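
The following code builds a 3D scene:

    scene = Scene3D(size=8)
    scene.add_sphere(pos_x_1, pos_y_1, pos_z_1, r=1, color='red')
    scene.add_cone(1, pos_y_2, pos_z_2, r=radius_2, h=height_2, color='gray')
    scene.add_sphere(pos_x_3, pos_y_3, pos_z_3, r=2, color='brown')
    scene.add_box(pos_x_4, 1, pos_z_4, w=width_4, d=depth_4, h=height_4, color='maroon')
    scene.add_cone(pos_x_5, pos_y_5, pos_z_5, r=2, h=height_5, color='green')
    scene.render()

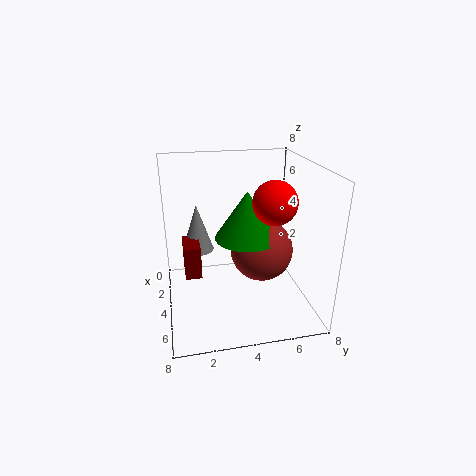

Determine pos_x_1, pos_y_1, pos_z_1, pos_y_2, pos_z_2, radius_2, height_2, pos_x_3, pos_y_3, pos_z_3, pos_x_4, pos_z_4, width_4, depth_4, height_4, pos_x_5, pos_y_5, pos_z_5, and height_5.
pos_x_1 = 7
pos_y_1 = 5
pos_z_1 = 7
pos_y_2 = 2
pos_z_2 = 2
radius_2 = 1
height_2 = 3
pos_x_3 = 2
pos_y_3 = 6
pos_z_3 = 2
pos_x_4 = 1
pos_z_4 = 1
width_4 = 2
depth_4 = 1
height_4 = 2
pos_x_5 = 2
pos_y_5 = 5
pos_z_5 = 3
height_5 = 3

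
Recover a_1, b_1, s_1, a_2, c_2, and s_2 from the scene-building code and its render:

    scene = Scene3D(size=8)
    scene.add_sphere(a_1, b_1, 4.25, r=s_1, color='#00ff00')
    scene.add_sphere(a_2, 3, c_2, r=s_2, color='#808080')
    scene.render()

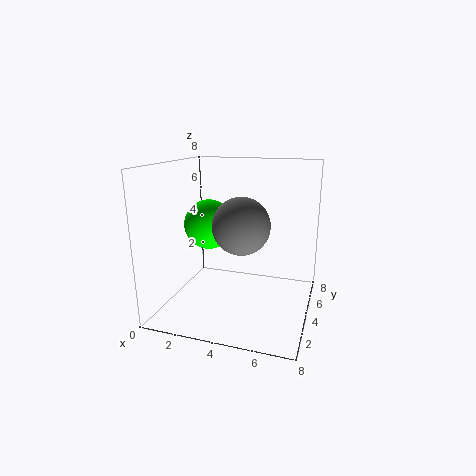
a_1 = 1.75, b_1 = 5.25, s_1 = 1.5, a_2 = 4.5, c_2 = 5, s_2 = 1.5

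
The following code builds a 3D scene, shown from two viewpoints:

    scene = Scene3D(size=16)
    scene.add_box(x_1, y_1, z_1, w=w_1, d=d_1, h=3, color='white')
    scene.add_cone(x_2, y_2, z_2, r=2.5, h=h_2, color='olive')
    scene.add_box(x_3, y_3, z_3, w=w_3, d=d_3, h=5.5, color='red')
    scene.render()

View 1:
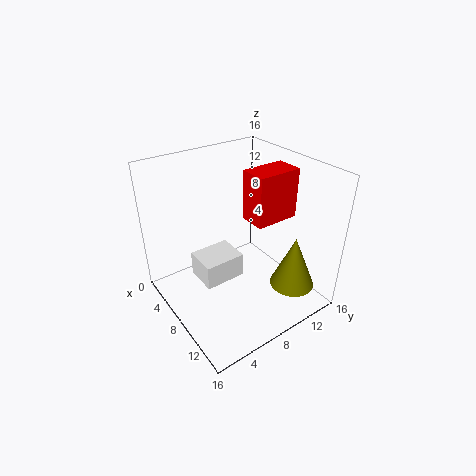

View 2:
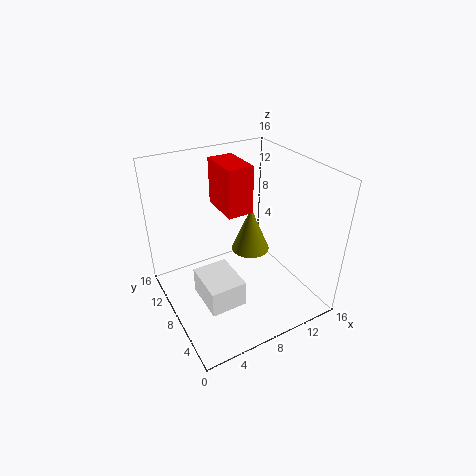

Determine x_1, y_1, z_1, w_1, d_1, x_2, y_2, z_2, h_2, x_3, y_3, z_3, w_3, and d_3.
x_1 = 3, y_1 = 4.5, z_1 = 1.5, w_1 = 4, d_1 = 5, x_2 = 12.5, y_2 = 12.5, z_2 = 2.5, h_2 = 6, x_3 = 7.5, y_3 = 9, z_3 = 10, w_3 = 3, d_3 = 5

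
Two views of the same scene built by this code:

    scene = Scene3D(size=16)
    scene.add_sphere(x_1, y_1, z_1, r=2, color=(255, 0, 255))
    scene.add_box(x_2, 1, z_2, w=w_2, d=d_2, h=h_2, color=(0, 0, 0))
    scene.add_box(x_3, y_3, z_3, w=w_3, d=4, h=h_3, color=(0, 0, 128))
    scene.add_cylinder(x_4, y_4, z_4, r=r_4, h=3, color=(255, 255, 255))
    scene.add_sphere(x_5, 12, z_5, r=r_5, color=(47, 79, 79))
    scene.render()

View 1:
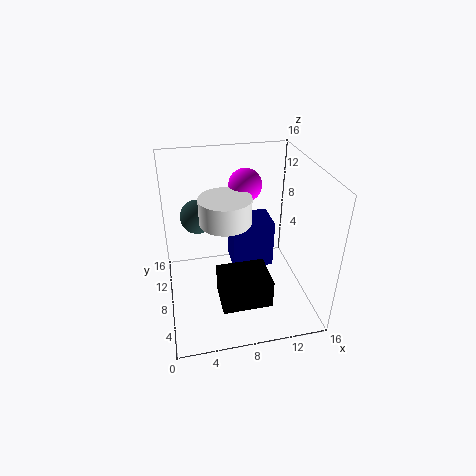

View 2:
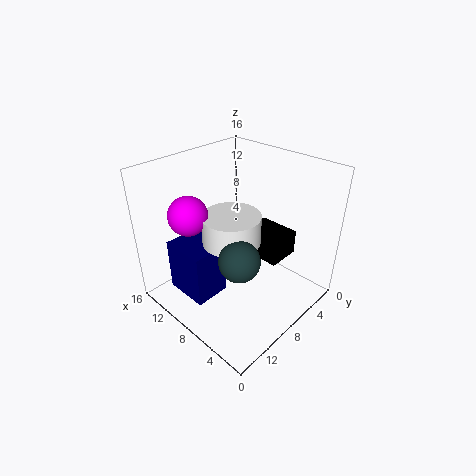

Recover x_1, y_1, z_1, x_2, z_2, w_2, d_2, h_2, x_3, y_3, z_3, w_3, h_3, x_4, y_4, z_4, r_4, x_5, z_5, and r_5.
x_1 = 10; y_1 = 13; z_1 = 12; x_2 = 5; z_2 = 4; w_2 = 5; d_2 = 4; h_2 = 3; x_3 = 8; y_3 = 10; z_3 = 2; w_3 = 5; h_3 = 6; x_4 = 7; y_4 = 10; z_4 = 9; r_4 = 3; x_5 = 4; z_5 = 9; r_5 = 2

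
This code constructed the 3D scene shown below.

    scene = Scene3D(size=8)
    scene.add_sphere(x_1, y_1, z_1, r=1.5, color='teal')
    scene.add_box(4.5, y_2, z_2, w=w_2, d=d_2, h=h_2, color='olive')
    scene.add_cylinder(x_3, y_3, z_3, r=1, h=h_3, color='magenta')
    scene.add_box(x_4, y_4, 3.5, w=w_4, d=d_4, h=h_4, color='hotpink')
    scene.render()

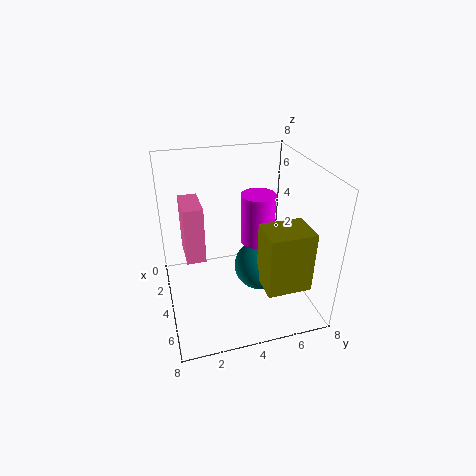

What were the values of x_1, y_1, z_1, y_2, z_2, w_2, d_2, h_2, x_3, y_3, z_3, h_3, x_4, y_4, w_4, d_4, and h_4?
x_1 = 3.5; y_1 = 5.5; z_1 = 1.5; y_2 = 5; z_2 = 1.5; w_2 = 2; d_2 = 2.5; h_2 = 3.5; x_3 = 3; y_3 = 5.5; z_3 = 3; h_3 = 3; x_4 = 3; y_4 = 1; w_4 = 2; d_4 = 1; h_4 = 3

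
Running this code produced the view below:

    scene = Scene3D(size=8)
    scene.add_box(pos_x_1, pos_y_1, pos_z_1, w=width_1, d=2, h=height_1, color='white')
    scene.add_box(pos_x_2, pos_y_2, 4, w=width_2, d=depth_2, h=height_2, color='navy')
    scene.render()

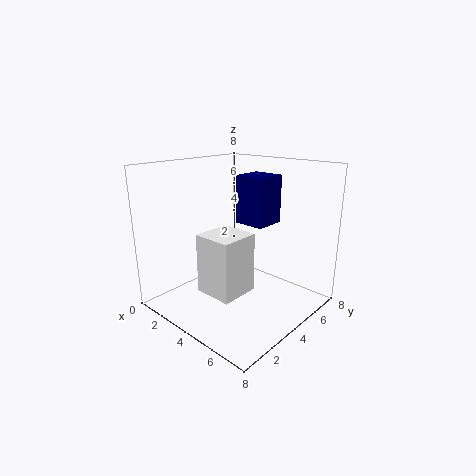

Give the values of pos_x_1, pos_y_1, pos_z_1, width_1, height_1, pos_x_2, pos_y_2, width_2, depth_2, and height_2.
pos_x_1 = 4
pos_y_1 = 1
pos_z_1 = 2
width_1 = 2
height_1 = 3
pos_x_2 = 2
pos_y_2 = 6
width_2 = 2
depth_2 = 2
height_2 = 3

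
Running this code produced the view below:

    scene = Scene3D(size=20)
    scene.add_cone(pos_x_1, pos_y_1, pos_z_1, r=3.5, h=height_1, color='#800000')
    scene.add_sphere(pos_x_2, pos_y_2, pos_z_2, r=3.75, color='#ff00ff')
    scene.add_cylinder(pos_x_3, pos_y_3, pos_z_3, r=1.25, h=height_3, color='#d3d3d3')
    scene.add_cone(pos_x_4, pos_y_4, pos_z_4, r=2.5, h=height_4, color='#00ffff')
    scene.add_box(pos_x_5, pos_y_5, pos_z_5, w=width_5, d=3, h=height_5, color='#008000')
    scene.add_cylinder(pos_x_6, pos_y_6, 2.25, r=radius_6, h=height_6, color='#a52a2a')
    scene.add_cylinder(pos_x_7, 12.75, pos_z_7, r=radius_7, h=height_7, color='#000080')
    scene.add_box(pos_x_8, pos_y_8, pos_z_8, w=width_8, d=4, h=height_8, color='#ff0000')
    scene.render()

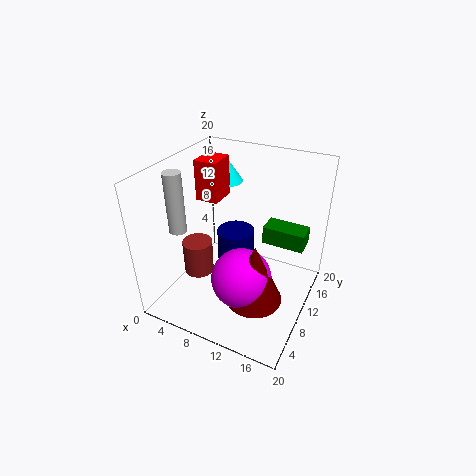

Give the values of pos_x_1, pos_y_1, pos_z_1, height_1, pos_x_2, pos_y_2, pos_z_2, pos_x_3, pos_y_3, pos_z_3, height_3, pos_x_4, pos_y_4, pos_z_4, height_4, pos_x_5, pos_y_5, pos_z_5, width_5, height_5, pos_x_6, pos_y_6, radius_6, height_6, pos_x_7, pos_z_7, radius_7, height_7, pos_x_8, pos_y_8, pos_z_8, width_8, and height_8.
pos_x_1 = 15, pos_y_1 = 4.5, pos_z_1 = 5.75, height_1 = 7.75, pos_x_2 = 13.25, pos_y_2 = 4.5, pos_z_2 = 8.25, pos_x_3 = 1.75, pos_y_3 = 7.5, pos_z_3 = 10.25, height_3 = 8.75, pos_x_4 = 4.75, pos_y_4 = 16.5, pos_z_4 = 15, height_4 = 3.75, pos_x_5 = 13, pos_y_5 = 11.5, pos_z_5 = 9.25, width_5 = 5.75, height_5 = 2.5, pos_x_6 = 3.25, pos_y_6 = 9.75, radius_6 = 2.25, height_6 = 5.25, pos_x_7 = 8.25, pos_z_7 = 2.5, radius_7 = 2.75, height_7 = 6.75, pos_x_8 = 3, pos_y_8 = 10.75, pos_z_8 = 14, width_8 = 3.25, height_8 = 5.75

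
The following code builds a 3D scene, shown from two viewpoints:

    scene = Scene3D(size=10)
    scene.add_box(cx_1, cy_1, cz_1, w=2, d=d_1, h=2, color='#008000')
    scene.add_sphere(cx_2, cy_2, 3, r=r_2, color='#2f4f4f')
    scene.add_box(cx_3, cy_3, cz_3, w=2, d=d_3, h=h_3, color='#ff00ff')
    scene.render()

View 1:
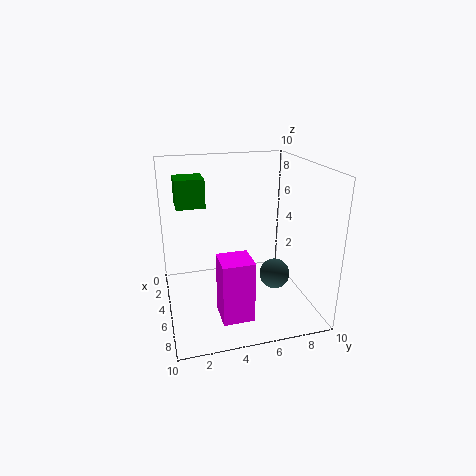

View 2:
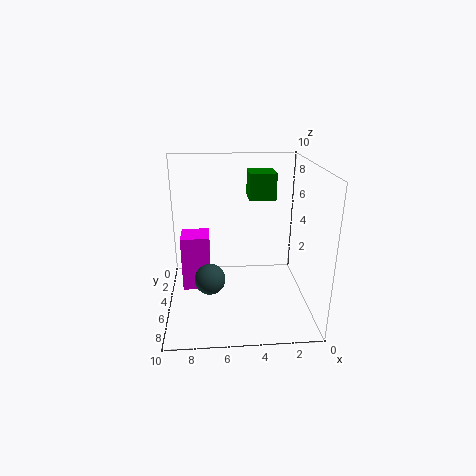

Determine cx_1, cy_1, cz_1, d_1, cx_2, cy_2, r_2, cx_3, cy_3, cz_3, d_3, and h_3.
cx_1 = 2
cy_1 = 1
cz_1 = 7
d_1 = 2
cx_2 = 7
cy_2 = 7
r_2 = 1
cx_3 = 7
cy_3 = 3
cz_3 = 1
d_3 = 2
h_3 = 4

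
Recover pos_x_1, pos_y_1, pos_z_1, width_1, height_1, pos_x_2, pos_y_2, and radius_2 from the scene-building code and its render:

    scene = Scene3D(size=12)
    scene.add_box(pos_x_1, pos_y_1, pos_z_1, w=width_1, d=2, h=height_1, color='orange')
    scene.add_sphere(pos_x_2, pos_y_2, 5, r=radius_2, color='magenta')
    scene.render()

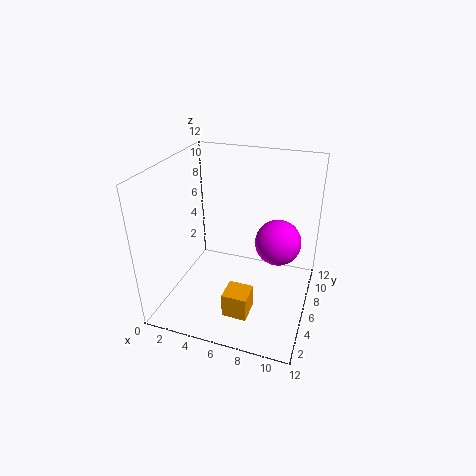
pos_x_1 = 6; pos_y_1 = 2; pos_z_1 = 1; width_1 = 2; height_1 = 2; pos_x_2 = 9; pos_y_2 = 8; radius_2 = 2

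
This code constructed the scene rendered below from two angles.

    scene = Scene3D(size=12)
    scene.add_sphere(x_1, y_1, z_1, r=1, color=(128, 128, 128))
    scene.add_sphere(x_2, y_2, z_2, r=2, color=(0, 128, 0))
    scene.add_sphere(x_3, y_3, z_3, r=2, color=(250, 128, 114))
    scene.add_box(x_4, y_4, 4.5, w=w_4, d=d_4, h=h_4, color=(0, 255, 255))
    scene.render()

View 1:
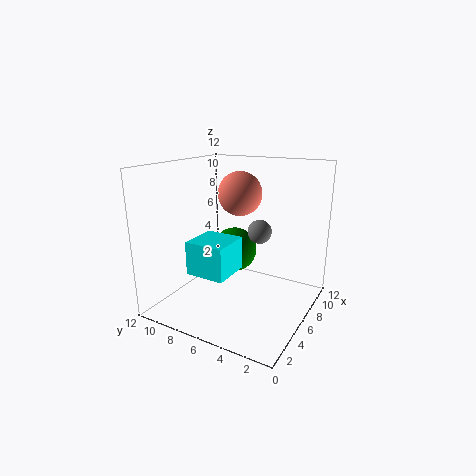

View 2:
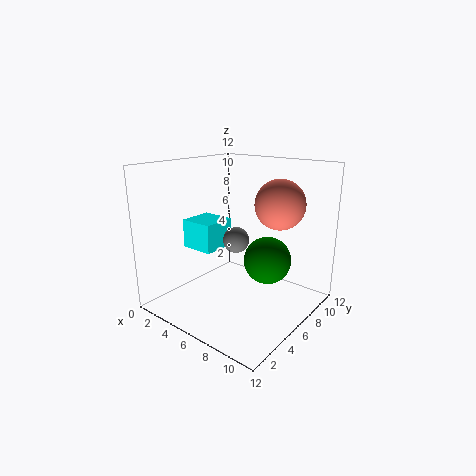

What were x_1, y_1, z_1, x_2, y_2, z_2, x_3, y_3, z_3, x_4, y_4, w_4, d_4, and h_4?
x_1 = 7
y_1 = 4.5
z_1 = 6.5
x_2 = 8
y_2 = 7.5
z_2 = 4
x_3 = 9
y_3 = 7.5
z_3 = 9
x_4 = 1
y_4 = 4.5
w_4 = 3
d_4 = 3
h_4 = 2.5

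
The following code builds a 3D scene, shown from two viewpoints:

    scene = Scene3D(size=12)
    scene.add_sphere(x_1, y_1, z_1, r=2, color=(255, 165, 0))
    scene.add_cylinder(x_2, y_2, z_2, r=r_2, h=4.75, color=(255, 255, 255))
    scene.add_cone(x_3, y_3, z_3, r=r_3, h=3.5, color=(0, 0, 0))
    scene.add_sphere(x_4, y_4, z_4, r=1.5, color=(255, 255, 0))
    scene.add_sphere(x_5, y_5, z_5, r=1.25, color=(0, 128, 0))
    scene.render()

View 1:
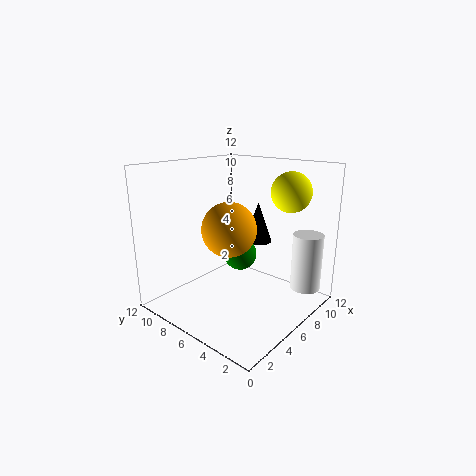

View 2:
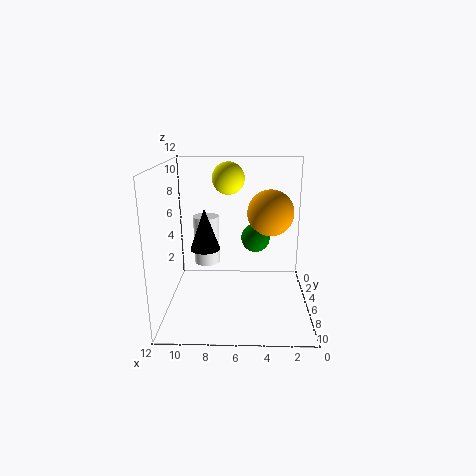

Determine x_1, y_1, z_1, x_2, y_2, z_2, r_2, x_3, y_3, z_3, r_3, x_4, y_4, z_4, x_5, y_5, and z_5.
x_1 = 3.25; y_1 = 4.5; z_1 = 7.75; x_2 = 9.25; y_2 = 1.25; z_2 = 1.75; r_2 = 1.25; x_3 = 8.75; y_3 = 6; z_3 = 5; r_3 = 1.25; x_4 = 7; y_4 = 1.75; z_4 = 10.25; x_5 = 4.5; y_5 = 4.5; z_5 = 5.5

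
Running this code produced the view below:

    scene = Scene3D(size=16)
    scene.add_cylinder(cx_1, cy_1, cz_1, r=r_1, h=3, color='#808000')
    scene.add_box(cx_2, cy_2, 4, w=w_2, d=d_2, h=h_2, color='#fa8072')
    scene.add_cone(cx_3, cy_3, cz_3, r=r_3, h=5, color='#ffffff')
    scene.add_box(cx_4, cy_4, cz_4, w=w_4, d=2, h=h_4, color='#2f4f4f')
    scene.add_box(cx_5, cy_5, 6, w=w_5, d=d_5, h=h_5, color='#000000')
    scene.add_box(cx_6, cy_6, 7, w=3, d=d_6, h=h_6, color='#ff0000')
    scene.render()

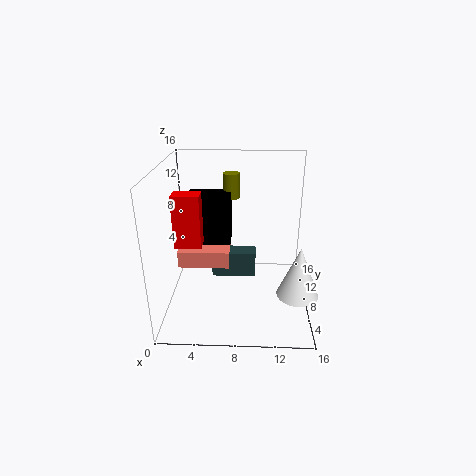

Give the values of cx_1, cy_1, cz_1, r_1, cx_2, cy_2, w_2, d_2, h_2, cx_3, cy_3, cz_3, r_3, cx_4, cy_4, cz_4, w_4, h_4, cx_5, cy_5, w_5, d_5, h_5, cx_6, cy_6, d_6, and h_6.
cx_1 = 7; cy_1 = 13; cz_1 = 11; r_1 = 1; cx_2 = 1; cy_2 = 8; w_2 = 6; d_2 = 3; h_2 = 2; cx_3 = 14; cy_3 = 2; cz_3 = 5; r_3 = 2; cx_4 = 5; cy_4 = 8; cz_4 = 3; w_4 = 5; h_4 = 3; cx_5 = 2; cy_5 = 10; w_5 = 5; d_5 = 3; h_5 = 6; cx_6 = 1; cy_6 = 7; d_6 = 2; h_6 = 6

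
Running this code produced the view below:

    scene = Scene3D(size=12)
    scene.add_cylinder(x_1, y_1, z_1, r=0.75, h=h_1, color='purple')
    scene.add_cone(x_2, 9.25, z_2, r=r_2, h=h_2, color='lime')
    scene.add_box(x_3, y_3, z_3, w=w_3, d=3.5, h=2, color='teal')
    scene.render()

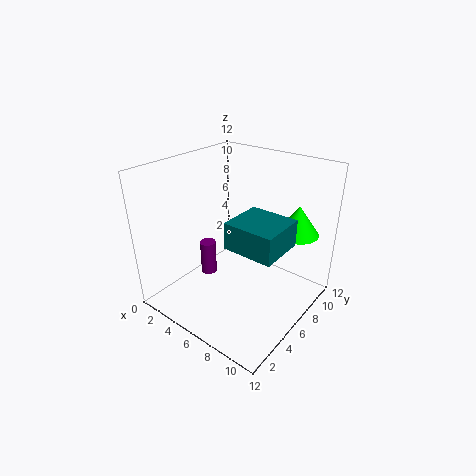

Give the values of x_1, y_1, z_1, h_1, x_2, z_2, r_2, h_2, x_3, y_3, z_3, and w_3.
x_1 = 1.75
y_1 = 6.75
z_1 = 0.5
h_1 = 3.25
x_2 = 9.75
z_2 = 6.25
r_2 = 1.75
h_2 = 2.5
x_3 = 7.5
y_3 = 2.5
z_3 = 7.25
w_3 = 3.75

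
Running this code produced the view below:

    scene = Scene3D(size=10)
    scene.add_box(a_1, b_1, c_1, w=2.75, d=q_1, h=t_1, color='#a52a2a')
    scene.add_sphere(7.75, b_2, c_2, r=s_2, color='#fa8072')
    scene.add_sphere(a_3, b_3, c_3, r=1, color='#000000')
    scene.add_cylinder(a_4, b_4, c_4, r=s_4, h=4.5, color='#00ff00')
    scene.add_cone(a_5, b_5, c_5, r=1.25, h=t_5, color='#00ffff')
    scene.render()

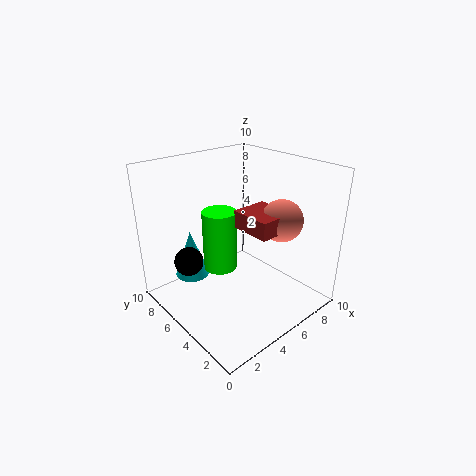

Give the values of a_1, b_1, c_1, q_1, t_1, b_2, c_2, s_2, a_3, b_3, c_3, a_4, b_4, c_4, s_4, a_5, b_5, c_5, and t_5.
a_1 = 5.25; b_1 = 2.75; c_1 = 5.5; q_1 = 3; t_1 = 1.25; b_2 = 3.5; c_2 = 6; s_2 = 1.5; a_3 = 2; b_3 = 6.75; c_3 = 3.5; a_4 = 4.75; b_4 = 6.75; c_4 = 2; s_4 = 1.25; a_5 = 3; b_5 = 8; c_5 = 1.5; t_5 = 3.5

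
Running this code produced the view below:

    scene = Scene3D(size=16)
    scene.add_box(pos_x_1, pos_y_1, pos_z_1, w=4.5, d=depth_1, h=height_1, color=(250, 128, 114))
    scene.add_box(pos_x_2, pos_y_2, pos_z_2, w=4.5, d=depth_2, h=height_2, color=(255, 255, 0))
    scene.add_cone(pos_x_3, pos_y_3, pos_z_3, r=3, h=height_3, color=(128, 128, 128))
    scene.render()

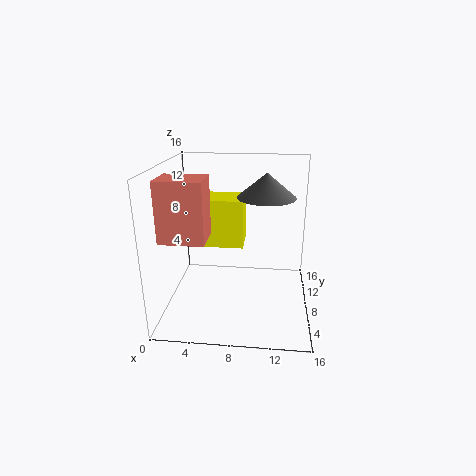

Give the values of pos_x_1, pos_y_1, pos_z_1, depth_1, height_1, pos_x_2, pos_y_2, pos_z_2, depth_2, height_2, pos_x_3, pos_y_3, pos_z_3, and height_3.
pos_x_1 = 1; pos_y_1 = 2; pos_z_1 = 9.5; depth_1 = 3.5; height_1 = 6; pos_x_2 = 4; pos_y_2 = 8.5; pos_z_2 = 6.5; depth_2 = 4; height_2 = 5.5; pos_x_3 = 11; pos_y_3 = 7; pos_z_3 = 13; height_3 = 2.5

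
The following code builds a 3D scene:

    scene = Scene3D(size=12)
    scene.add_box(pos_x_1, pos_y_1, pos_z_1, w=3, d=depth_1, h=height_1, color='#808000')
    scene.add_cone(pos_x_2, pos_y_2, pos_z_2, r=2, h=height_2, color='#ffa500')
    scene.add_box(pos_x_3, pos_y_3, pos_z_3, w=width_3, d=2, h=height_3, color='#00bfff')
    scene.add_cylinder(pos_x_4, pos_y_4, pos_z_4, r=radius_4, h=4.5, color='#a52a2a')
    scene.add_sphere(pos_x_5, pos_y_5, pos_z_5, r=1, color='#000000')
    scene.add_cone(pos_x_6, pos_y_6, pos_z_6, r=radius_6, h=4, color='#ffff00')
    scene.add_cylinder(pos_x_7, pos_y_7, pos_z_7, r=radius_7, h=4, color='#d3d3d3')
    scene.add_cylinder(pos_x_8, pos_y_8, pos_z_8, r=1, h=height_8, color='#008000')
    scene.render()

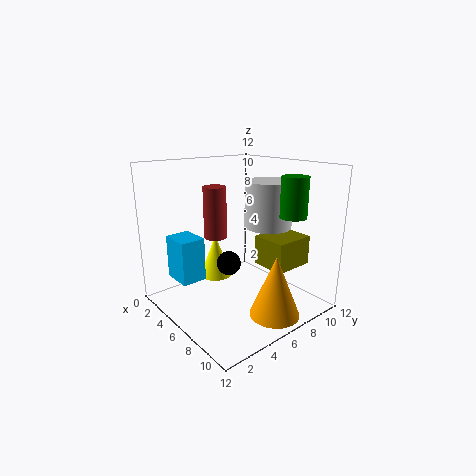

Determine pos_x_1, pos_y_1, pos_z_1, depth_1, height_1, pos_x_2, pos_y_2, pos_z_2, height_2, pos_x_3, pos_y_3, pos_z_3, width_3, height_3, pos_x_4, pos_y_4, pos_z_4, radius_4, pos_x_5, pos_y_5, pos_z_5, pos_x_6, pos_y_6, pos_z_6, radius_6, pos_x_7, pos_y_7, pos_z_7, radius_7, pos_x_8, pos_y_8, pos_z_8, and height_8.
pos_x_1 = 6.5
pos_y_1 = 7.5
pos_z_1 = 3.5
depth_1 = 3.5
height_1 = 2.5
pos_x_2 = 10
pos_y_2 = 6.5
pos_z_2 = 0.5
height_2 = 5
pos_x_3 = 3
pos_y_3 = 1
pos_z_3 = 3
width_3 = 2.5
height_3 = 3.5
pos_x_4 = 3.5
pos_y_4 = 5.5
pos_z_4 = 5.5
radius_4 = 1
pos_x_5 = 6
pos_y_5 = 5
pos_z_5 = 4
pos_x_6 = 2
pos_y_6 = 6.5
pos_z_6 = 1
radius_6 = 1.5
pos_x_7 = 6.5
pos_y_7 = 9
pos_z_7 = 6.5
radius_7 = 2
pos_x_8 = 10.5
pos_y_8 = 7.5
pos_z_8 = 8.5
height_8 = 3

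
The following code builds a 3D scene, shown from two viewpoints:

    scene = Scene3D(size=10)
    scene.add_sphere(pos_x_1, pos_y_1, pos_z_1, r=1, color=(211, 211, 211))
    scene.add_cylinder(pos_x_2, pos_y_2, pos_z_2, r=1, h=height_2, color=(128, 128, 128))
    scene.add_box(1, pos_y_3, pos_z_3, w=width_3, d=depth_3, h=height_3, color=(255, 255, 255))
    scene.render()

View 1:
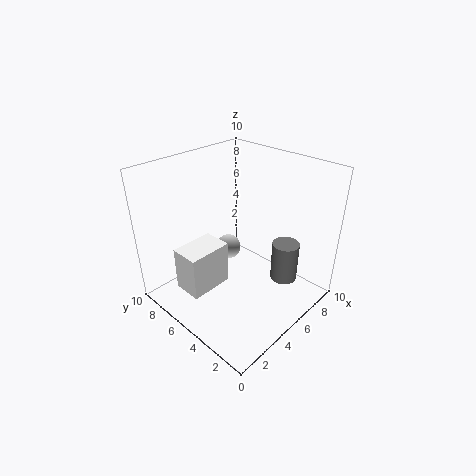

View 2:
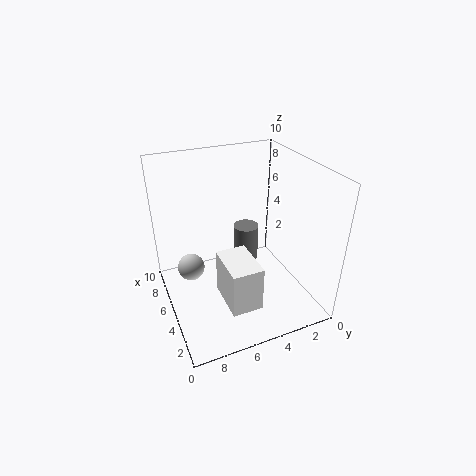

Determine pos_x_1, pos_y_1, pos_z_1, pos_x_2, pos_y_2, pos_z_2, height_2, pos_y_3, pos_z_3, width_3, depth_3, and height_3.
pos_x_1 = 7, pos_y_1 = 8, pos_z_1 = 2, pos_x_2 = 8, pos_y_2 = 3, pos_z_2 = 1, height_2 = 3, pos_y_3 = 5, pos_z_3 = 2, width_3 = 3, depth_3 = 2, height_3 = 3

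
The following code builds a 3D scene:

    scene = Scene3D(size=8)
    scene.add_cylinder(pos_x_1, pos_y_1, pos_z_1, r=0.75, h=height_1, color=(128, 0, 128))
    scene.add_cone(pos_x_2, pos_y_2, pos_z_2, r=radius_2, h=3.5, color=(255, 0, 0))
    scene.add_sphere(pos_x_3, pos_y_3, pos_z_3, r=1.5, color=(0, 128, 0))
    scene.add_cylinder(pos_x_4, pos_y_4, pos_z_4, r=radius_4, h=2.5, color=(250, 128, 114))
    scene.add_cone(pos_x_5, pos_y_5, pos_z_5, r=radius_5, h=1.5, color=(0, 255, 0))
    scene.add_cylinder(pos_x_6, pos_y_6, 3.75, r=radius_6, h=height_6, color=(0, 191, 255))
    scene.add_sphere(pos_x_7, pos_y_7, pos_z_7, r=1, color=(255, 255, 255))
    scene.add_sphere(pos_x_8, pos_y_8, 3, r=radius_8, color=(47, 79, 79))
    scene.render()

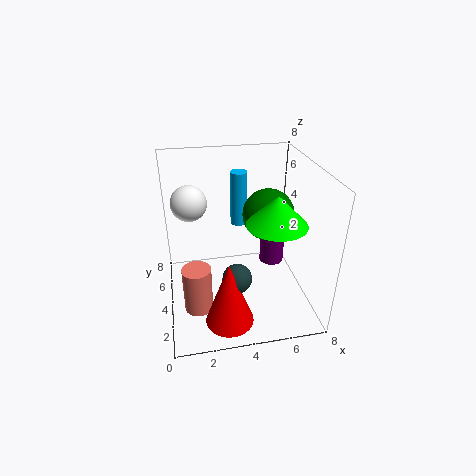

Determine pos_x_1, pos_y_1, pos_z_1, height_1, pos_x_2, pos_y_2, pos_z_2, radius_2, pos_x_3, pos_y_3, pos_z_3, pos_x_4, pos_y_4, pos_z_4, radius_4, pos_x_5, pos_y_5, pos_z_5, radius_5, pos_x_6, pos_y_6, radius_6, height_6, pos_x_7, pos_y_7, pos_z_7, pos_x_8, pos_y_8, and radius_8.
pos_x_1 = 6.5, pos_y_1 = 5.5, pos_z_1 = 1.25, height_1 = 2.25, pos_x_2 = 3, pos_y_2 = 1.25, pos_z_2 = 0.75, radius_2 = 1.25, pos_x_3 = 6, pos_y_3 = 5, pos_z_3 = 4.75, pos_x_4 = 1.5, pos_y_4 = 2.25, pos_z_4 = 1, radius_4 = 0.75, pos_x_5 = 5.5, pos_y_5 = 2, pos_z_5 = 5.75, radius_5 = 1.5, pos_x_6 = 4.5, pos_y_6 = 6.25, radius_6 = 0.5, height_6 = 3.25, pos_x_7 = 1.5, pos_y_7 = 5.25, pos_z_7 = 5.75, pos_x_8 = 3.5, pos_y_8 = 1.75, radius_8 = 0.75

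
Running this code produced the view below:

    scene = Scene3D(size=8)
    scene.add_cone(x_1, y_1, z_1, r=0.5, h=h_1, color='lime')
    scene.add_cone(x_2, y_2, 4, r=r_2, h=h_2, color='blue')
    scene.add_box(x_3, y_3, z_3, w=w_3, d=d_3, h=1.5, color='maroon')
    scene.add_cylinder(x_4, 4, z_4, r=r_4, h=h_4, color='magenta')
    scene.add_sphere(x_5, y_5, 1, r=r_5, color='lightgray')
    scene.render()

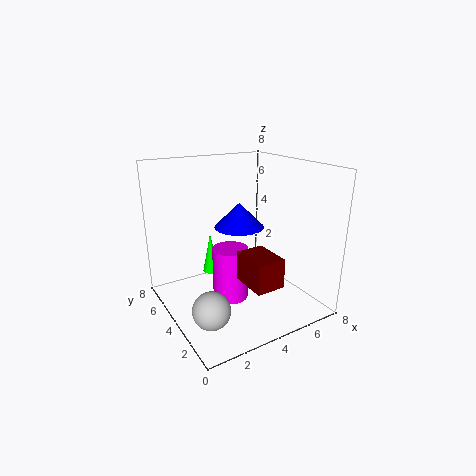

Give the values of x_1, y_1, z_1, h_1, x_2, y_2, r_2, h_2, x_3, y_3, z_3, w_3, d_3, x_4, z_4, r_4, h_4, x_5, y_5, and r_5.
x_1 = 3.5, y_1 = 6.5, z_1 = 1, h_1 = 2.5, x_2 = 5, y_2 = 5.5, r_2 = 1.5, h_2 = 1.5, x_3 = 3, y_3 = 0.5, z_3 = 2.5, w_3 = 1.5, d_3 = 2, x_4 = 3.5, z_4 = 0.5, r_4 = 1, h_4 = 3, x_5 = 1.5, y_5 = 2.5, r_5 = 1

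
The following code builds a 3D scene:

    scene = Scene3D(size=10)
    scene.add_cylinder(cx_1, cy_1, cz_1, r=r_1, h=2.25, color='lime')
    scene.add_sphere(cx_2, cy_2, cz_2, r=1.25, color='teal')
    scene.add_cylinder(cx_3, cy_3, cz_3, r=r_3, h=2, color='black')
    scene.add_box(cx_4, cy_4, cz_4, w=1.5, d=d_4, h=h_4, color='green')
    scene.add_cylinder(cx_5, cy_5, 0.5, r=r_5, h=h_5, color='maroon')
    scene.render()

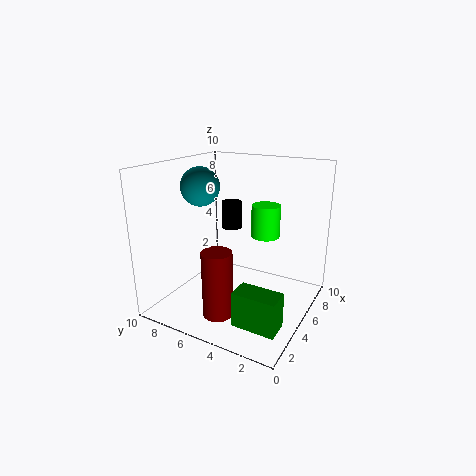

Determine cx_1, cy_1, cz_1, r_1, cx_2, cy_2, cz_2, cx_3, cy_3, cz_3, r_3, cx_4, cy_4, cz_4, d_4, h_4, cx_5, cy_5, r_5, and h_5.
cx_1 = 6.25, cy_1 = 3.5, cz_1 = 5, r_1 = 1, cx_2 = 3.25, cy_2 = 6.75, cz_2 = 8.75, cx_3 = 6.75, cy_3 = 6.5, cz_3 = 5, r_3 = 0.75, cx_4 = 1, cy_4 = 0.5, cz_4 = 1, d_4 = 2.75, h_4 = 2.25, cx_5 = 2.25, cy_5 = 5, r_5 = 1, h_5 = 4.5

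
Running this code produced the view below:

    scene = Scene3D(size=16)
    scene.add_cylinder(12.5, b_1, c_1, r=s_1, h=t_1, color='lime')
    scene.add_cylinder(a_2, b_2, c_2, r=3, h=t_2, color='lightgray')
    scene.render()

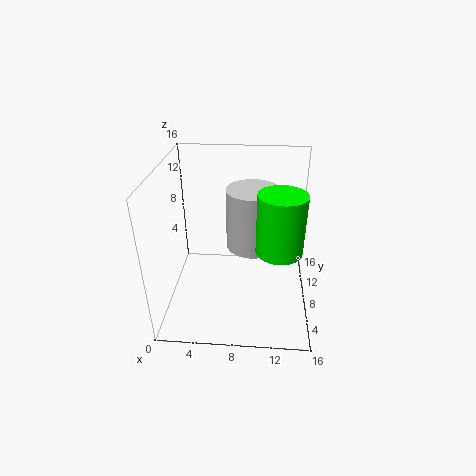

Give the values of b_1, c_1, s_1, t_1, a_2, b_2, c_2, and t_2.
b_1 = 6.5
c_1 = 7.5
s_1 = 2.5
t_1 = 6.5
a_2 = 9.5
b_2 = 10
c_2 = 6
t_2 = 7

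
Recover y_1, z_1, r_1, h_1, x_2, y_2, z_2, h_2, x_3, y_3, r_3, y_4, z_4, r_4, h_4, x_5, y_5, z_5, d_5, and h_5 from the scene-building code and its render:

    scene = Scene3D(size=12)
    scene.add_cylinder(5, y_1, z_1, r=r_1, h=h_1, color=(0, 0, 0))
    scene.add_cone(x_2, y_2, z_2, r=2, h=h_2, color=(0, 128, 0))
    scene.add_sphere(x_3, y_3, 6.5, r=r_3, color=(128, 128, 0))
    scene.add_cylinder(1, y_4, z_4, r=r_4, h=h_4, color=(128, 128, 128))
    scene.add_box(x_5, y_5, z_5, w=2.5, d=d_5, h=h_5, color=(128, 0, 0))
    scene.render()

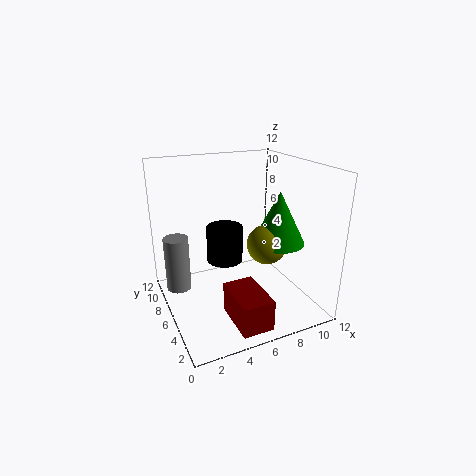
y_1 = 6.5; z_1 = 4; r_1 = 1.5; h_1 = 3; x_2 = 8; y_2 = 3; z_2 = 6.5; h_2 = 4; x_3 = 7; y_3 = 3; r_3 = 1.5; y_4 = 7; z_4 = 2; r_4 = 1; h_4 = 4.5; x_5 = 4; y_5 = 0.5; z_5 = 0.5; d_5 = 4; h_5 = 2.5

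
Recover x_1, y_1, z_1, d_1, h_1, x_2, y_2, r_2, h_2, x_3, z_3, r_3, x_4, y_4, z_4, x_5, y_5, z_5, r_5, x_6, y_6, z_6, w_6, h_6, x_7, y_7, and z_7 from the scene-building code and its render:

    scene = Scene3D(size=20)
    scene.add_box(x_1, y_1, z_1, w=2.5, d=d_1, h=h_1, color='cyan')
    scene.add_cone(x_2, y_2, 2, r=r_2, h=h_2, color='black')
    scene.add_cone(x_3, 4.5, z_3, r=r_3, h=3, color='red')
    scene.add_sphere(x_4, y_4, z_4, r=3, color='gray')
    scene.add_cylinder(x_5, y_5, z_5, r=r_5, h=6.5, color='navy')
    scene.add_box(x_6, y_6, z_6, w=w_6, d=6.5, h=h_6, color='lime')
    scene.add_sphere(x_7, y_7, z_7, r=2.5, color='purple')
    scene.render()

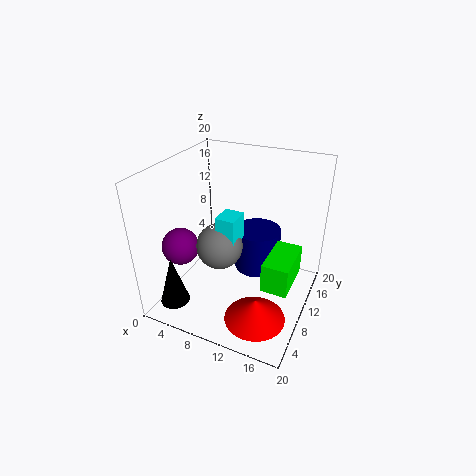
x_1 = 9; y_1 = 5.5; z_1 = 11.5; d_1 = 3; h_1 = 3.5; x_2 = 3.5; y_2 = 3; r_2 = 2; h_2 = 7; x_3 = 15; z_3 = 2; r_3 = 4; x_4 = 9; y_4 = 6.5; z_4 = 10.5; x_5 = 11; y_5 = 15; z_5 = 2.5; r_5 = 3.5; x_6 = 15; y_6 = 6; z_6 = 5.5; w_6 = 3.5; h_6 = 4; x_7 = 3.5; y_7 = 5.5; z_7 = 9.5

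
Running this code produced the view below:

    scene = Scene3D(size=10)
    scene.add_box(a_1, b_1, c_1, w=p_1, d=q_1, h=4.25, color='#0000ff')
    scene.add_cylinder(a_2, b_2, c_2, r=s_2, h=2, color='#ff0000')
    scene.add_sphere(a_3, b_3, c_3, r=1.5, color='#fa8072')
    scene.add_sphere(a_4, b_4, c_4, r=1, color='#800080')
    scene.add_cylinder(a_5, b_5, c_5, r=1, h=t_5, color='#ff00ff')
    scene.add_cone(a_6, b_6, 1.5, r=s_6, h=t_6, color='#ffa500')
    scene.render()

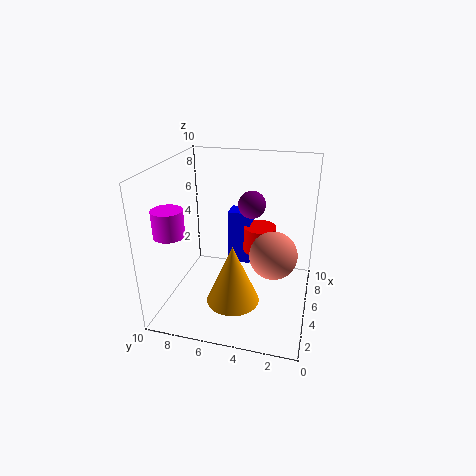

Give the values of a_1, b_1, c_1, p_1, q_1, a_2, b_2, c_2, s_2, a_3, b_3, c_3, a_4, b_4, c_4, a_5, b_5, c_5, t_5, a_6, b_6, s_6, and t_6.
a_1 = 7.5; b_1 = 4.75; c_1 = 1.5; p_1 = 1.5; q_1 = 1.75; a_2 = 7.75; b_2 = 4; c_2 = 2.75; s_2 = 1.25; a_3 = 3.25; b_3 = 2.25; c_3 = 5; a_4 = 7; b_4 = 4.5; c_4 = 6.75; a_5 = 2.25; b_5 = 8.75; c_5 = 6; t_5 = 1.75; a_6 = 2.75; b_6 = 4.75; s_6 = 1.75; t_6 = 4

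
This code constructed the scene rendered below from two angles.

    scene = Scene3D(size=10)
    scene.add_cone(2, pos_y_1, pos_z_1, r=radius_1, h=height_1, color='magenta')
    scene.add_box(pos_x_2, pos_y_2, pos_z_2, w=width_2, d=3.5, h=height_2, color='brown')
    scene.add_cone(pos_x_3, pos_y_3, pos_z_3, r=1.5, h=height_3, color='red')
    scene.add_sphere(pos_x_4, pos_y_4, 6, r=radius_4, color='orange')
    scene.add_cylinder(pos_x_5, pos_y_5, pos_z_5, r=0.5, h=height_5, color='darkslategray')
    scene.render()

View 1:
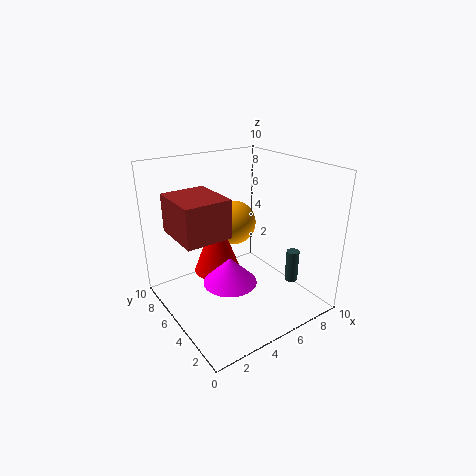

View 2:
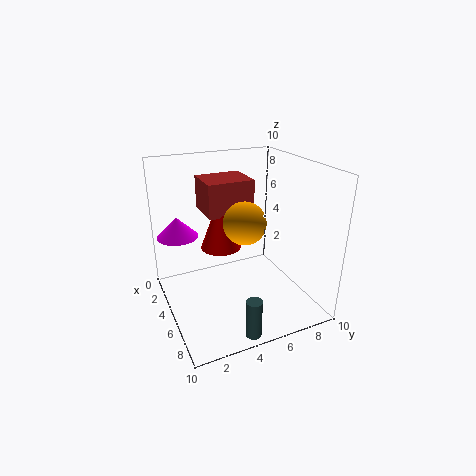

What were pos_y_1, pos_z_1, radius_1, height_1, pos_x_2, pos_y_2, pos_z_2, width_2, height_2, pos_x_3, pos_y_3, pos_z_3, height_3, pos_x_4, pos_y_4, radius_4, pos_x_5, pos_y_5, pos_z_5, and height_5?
pos_y_1 = 1.5
pos_z_1 = 4.5
radius_1 = 1.5
height_1 = 1.5
pos_x_2 = 0.5
pos_y_2 = 3.5
pos_z_2 = 6
width_2 = 3
height_2 = 2.5
pos_x_3 = 3
pos_y_3 = 4.5
pos_z_3 = 3.5
height_3 = 4
pos_x_4 = 5
pos_y_4 = 5.5
radius_4 = 1.5
pos_x_5 = 9.5
pos_y_5 = 4
pos_z_5 = 0.5
height_5 = 2.5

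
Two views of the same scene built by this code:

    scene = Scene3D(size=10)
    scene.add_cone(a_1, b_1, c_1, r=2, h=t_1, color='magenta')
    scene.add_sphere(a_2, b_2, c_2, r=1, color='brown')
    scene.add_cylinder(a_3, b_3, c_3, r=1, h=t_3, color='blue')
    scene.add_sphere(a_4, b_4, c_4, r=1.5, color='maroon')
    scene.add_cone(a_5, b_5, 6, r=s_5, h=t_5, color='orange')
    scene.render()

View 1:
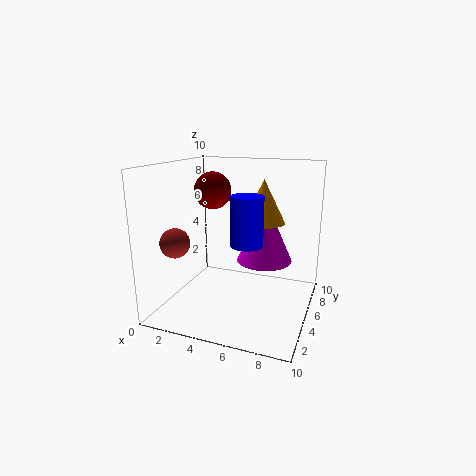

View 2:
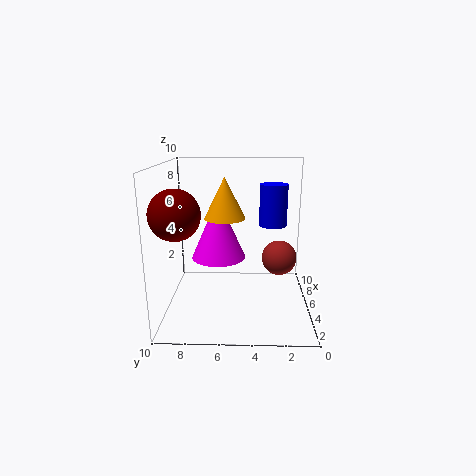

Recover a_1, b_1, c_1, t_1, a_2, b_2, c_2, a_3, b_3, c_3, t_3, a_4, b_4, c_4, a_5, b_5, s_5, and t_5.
a_1 = 6.5; b_1 = 6.5; c_1 = 3; t_1 = 4.5; a_2 = 1.5; b_2 = 2.5; c_2 = 5; a_3 = 6.5; b_3 = 2.5; c_3 = 5.5; t_3 = 3; a_4 = 1.5; b_4 = 8.5; c_4 = 7.5; a_5 = 6.5; b_5 = 6; s_5 = 1.5; t_5 = 3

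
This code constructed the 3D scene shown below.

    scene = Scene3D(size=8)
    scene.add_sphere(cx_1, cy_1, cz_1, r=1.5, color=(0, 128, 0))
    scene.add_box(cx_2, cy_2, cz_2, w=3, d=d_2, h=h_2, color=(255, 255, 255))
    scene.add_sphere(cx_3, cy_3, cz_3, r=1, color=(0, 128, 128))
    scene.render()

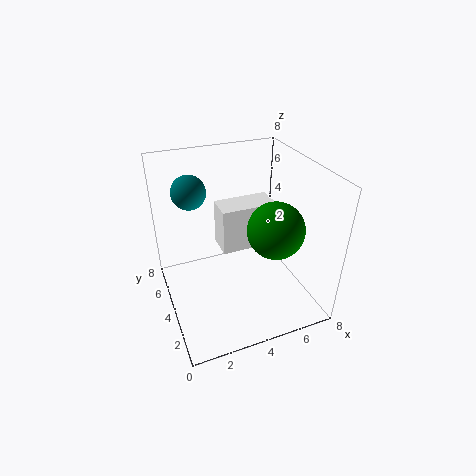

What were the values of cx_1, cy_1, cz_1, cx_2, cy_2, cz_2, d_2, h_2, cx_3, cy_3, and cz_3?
cx_1 = 5.5
cy_1 = 2.5
cz_1 = 5
cx_2 = 3
cy_2 = 3.5
cz_2 = 3.5
d_2 = 1.5
h_2 = 2.5
cx_3 = 2
cy_3 = 6.5
cz_3 = 6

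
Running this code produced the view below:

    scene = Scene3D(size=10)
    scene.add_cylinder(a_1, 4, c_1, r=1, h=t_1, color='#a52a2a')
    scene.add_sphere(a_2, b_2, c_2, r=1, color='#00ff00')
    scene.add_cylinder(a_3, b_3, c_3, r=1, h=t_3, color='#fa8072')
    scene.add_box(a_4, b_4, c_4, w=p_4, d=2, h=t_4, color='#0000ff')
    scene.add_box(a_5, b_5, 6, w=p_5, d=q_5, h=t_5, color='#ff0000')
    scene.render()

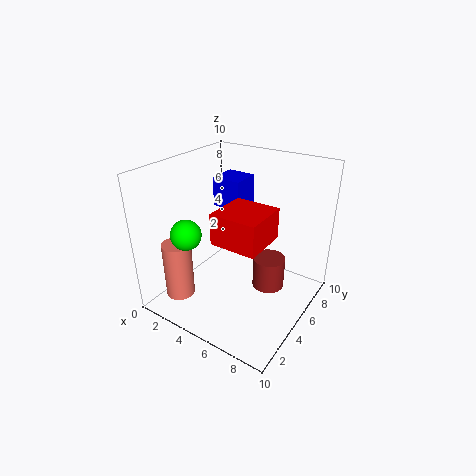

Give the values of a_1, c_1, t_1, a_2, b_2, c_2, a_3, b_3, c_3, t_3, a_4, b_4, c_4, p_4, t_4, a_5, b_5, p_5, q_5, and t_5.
a_1 = 8
c_1 = 3
t_1 = 2
a_2 = 3
b_2 = 2
c_2 = 6
a_3 = 2
b_3 = 2
c_3 = 1
t_3 = 4
a_4 = 3
b_4 = 5
c_4 = 7
p_4 = 2
t_4 = 2
a_5 = 5
b_5 = 2
p_5 = 3
q_5 = 3
t_5 = 2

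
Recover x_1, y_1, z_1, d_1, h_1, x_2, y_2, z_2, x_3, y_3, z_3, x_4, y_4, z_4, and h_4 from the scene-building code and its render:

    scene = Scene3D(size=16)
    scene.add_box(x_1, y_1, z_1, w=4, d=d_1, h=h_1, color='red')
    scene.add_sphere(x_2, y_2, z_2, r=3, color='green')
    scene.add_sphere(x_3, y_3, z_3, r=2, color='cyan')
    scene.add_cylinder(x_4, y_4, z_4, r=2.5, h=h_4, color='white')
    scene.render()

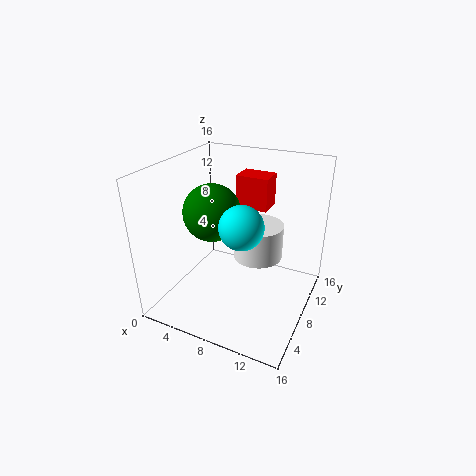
x_1 = 5.5
y_1 = 12.5
z_1 = 9.5
d_1 = 3
h_1 = 4
x_2 = 6
y_2 = 6
z_2 = 11.5
x_3 = 11
y_3 = 2.5
z_3 = 12.5
x_4 = 11
y_4 = 6.5
z_4 = 7.5
h_4 = 3.5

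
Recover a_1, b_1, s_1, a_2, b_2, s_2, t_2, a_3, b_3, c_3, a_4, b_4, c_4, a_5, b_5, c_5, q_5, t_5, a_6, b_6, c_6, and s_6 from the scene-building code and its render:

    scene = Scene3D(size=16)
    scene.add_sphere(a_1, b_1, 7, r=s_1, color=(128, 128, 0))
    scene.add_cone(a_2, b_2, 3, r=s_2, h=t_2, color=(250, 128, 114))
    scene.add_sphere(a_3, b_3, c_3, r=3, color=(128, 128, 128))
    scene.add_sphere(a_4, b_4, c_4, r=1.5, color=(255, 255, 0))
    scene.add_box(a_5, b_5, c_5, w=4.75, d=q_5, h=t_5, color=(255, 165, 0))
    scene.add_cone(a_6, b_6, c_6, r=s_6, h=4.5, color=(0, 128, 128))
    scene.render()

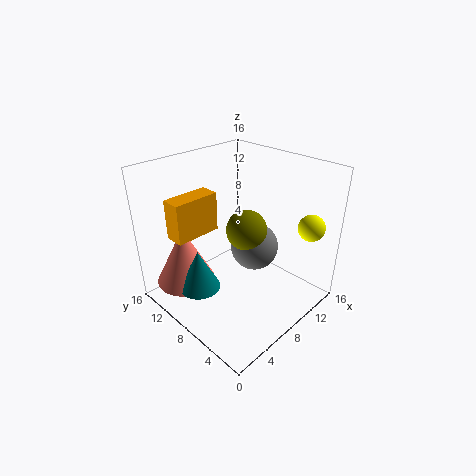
a_1 = 11.25; b_1 = 9.75; s_1 = 2.5; a_2 = 3.25; b_2 = 11.75; s_2 = 3.25; t_2 = 6.5; a_3 = 12.5; b_3 = 9.5; c_3 = 4.25; a_4 = 14; b_4 = 2.5; c_4 = 9; a_5 = 0.75; b_5 = 8.5; c_5 = 10; q_5 = 2; t_5 = 4; a_6 = 3.25; b_6 = 9.25; c_6 = 3.25; s_6 = 2.25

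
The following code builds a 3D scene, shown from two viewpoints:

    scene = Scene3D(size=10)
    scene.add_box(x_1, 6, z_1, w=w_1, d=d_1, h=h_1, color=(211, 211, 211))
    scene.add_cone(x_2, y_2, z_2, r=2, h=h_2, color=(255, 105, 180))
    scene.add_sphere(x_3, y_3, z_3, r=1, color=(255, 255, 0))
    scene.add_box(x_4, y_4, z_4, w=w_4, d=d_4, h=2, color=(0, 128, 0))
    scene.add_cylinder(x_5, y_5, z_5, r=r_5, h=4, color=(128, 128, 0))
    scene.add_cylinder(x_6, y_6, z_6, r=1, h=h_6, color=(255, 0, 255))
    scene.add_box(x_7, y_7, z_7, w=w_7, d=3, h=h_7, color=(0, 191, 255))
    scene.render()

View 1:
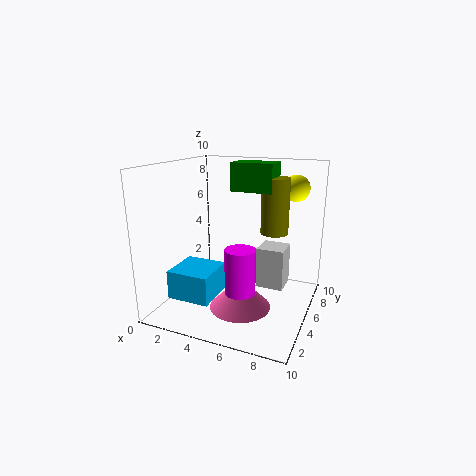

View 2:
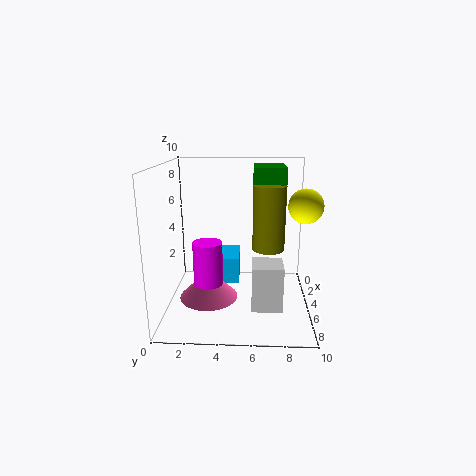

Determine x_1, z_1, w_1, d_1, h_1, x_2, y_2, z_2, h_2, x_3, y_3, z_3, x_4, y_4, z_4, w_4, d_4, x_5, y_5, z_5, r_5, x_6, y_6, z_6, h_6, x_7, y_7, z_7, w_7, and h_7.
x_1 = 6
z_1 = 1
w_1 = 2
d_1 = 2
h_1 = 3
x_2 = 6
y_2 = 3
z_2 = 1
h_2 = 2
x_3 = 8
y_3 = 9
z_3 = 8
x_4 = 4
y_4 = 6
z_4 = 8
w_4 = 3
d_4 = 2
x_5 = 7
y_5 = 7
z_5 = 5
r_5 = 1
x_6 = 6
y_6 = 3
z_6 = 2
h_6 = 3
x_7 = 1
y_7 = 2
z_7 = 1
w_7 = 3
h_7 = 2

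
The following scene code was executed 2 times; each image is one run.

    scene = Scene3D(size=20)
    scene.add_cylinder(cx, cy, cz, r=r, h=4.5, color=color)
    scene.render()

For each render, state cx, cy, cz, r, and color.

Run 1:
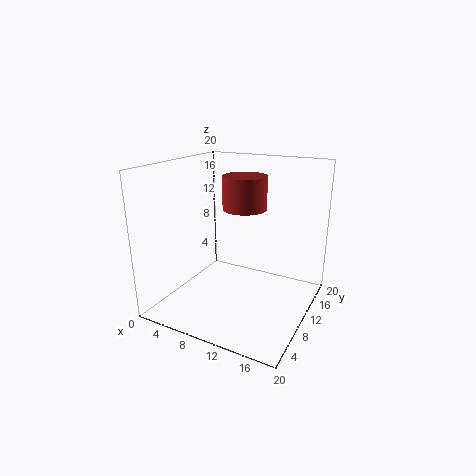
cx = 10.5; cy = 11; cz = 14; r = 3; color = 'brown'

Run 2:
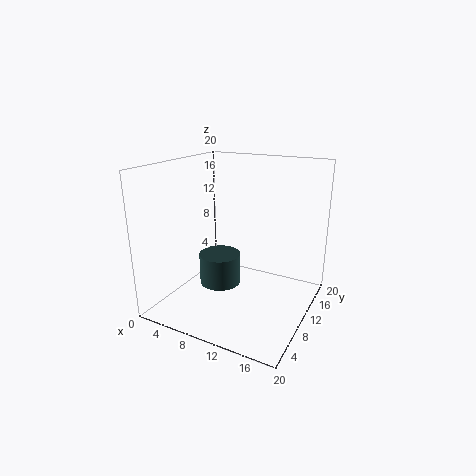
cx = 7; cy = 10; cz = 2.5; r = 3; color = 'darkslategray'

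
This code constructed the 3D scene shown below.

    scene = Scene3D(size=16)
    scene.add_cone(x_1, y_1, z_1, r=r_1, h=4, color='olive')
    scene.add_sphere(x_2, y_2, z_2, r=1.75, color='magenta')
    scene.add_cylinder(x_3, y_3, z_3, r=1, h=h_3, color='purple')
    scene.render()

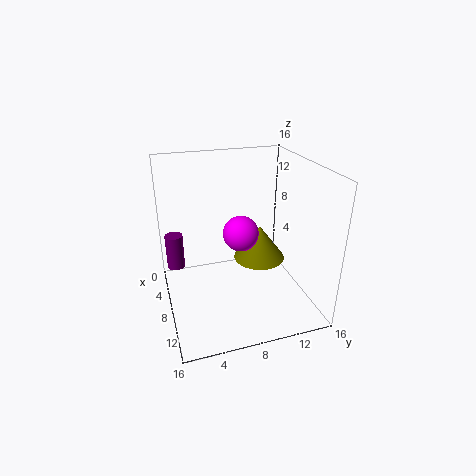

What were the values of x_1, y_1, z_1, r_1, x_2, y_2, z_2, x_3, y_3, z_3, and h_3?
x_1 = 7, y_1 = 11, z_1 = 4.5, r_1 = 3, x_2 = 11.25, y_2 = 7.25, z_2 = 10.25, x_3 = 5.25, y_3 = 1.25, z_3 = 4, h_3 = 4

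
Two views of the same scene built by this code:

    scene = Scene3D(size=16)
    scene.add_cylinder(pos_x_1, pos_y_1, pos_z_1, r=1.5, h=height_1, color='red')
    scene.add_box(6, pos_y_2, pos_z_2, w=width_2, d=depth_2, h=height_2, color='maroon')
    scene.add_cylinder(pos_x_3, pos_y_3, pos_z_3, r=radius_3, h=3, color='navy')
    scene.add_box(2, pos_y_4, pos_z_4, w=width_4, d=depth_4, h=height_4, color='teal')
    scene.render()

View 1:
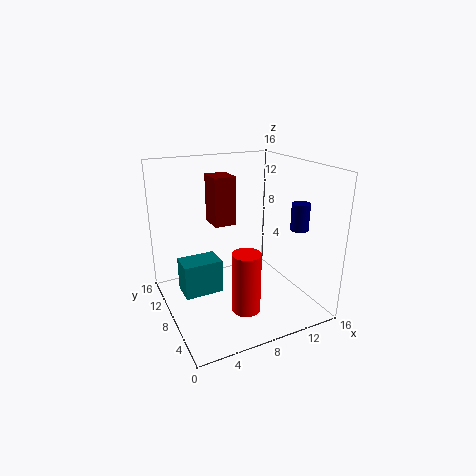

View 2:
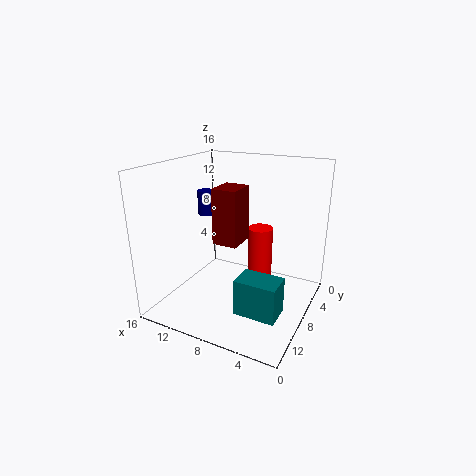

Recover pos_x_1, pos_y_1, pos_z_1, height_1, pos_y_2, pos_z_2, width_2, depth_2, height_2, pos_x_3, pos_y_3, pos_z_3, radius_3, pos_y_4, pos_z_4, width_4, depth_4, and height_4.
pos_x_1 = 7, pos_y_1 = 4, pos_z_1 = 1.5, height_1 = 6.5, pos_y_2 = 9.5, pos_z_2 = 9, width_2 = 2.5, depth_2 = 3, height_2 = 5.5, pos_x_3 = 14, pos_y_3 = 5, pos_z_3 = 9, radius_3 = 1, pos_y_4 = 9, pos_z_4 = 1, width_4 = 4.5, depth_4 = 3, height_4 = 4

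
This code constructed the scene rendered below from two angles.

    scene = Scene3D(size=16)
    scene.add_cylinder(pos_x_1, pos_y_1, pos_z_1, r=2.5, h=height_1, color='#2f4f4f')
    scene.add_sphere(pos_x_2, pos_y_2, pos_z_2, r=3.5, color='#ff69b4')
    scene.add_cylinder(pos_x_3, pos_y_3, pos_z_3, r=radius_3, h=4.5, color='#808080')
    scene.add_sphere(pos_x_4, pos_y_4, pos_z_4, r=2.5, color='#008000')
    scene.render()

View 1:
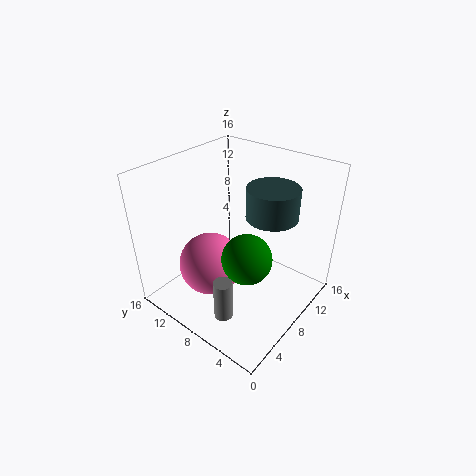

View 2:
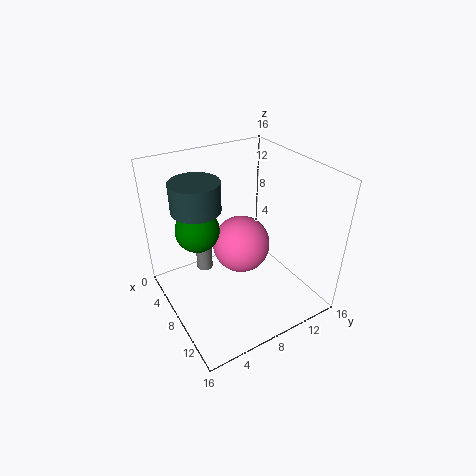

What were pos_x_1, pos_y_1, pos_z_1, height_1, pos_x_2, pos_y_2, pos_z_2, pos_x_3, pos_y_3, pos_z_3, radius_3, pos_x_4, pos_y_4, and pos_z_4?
pos_x_1 = 7.5; pos_y_1 = 3.5; pos_z_1 = 12.5; height_1 = 3; pos_x_2 = 5.5; pos_y_2 = 10; pos_z_2 = 5; pos_x_3 = 3; pos_y_3 = 6; pos_z_3 = 1.5; radius_3 = 1; pos_x_4 = 5; pos_y_4 = 4.5; pos_z_4 = 8.5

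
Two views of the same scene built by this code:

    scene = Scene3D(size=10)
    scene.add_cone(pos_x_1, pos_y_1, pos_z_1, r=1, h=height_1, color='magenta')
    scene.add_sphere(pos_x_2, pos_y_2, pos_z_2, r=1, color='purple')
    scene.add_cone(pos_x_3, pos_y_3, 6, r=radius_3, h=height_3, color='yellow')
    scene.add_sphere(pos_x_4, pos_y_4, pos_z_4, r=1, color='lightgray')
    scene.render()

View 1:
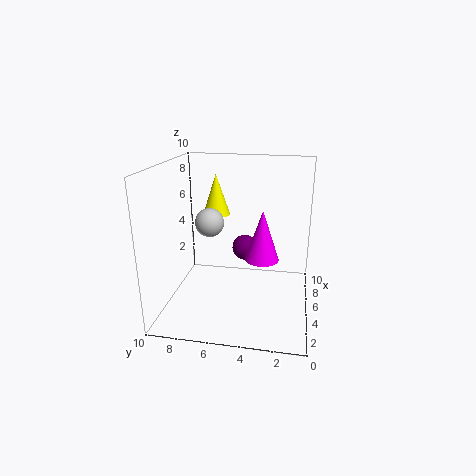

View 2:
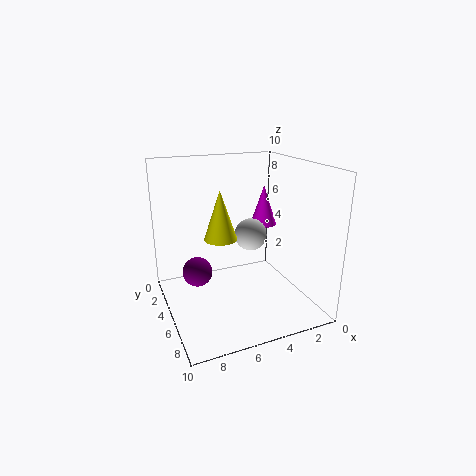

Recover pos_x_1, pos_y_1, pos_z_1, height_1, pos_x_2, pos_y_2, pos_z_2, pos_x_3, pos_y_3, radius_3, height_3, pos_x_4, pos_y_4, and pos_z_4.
pos_x_1 = 2; pos_y_1 = 3; pos_z_1 = 5; height_1 = 3; pos_x_2 = 8; pos_y_2 = 5; pos_z_2 = 3; pos_x_3 = 7; pos_y_3 = 7; radius_3 = 1; height_3 = 3; pos_x_4 = 5; pos_y_4 = 7; pos_z_4 = 6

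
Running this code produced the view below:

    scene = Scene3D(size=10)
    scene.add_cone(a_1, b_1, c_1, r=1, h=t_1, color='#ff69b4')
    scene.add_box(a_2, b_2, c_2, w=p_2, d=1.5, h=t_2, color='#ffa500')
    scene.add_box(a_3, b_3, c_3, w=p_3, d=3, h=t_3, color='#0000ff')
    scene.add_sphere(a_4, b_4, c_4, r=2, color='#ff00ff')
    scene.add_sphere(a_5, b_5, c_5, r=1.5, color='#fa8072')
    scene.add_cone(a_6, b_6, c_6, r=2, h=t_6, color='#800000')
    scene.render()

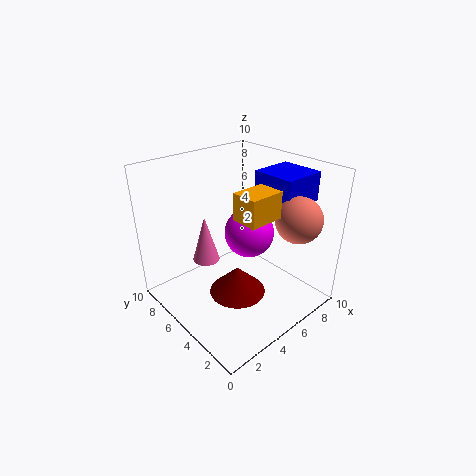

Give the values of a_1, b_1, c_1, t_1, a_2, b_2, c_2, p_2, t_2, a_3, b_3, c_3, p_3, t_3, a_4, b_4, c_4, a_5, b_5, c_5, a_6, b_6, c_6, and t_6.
a_1 = 4; b_1 = 7.5; c_1 = 2.5; t_1 = 3.5; a_2 = 2; b_2 = 0.5; c_2 = 8.5; p_2 = 2; t_2 = 1.5; a_3 = 6.5; b_3 = 2; c_3 = 7.5; p_3 = 3; t_3 = 2; a_4 = 8; b_4 = 7; c_4 = 3.5; a_5 = 7; b_5 = 1.5; c_5 = 7; a_6 = 4.5; b_6 = 4.5; c_6 = 1; t_6 = 2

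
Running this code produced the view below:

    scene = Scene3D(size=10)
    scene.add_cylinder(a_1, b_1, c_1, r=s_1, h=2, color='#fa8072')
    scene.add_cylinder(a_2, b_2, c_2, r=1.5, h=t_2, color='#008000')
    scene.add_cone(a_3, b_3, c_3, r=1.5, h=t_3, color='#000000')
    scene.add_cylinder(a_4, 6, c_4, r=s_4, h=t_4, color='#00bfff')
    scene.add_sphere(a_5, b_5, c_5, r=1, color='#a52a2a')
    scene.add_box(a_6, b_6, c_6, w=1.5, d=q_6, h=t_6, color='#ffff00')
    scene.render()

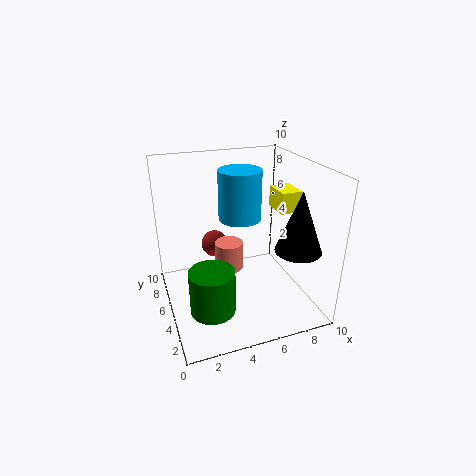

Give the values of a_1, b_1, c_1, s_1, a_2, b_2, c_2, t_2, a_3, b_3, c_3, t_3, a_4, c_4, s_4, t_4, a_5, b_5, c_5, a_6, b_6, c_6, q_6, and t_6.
a_1 = 4.5, b_1 = 5.5, c_1 = 2.5, s_1 = 1, a_2 = 2.5, b_2 = 3, c_2 = 1, t_2 = 3, a_3 = 8, b_3 = 2, c_3 = 5, t_3 = 4, a_4 = 5.5, c_4 = 6, s_4 = 1.5, t_4 = 3.5, a_5 = 4, b_5 = 7.5, c_5 = 3.5, a_6 = 8, b_6 = 4.5, c_6 = 6.5, q_6 = 2, t_6 = 1.5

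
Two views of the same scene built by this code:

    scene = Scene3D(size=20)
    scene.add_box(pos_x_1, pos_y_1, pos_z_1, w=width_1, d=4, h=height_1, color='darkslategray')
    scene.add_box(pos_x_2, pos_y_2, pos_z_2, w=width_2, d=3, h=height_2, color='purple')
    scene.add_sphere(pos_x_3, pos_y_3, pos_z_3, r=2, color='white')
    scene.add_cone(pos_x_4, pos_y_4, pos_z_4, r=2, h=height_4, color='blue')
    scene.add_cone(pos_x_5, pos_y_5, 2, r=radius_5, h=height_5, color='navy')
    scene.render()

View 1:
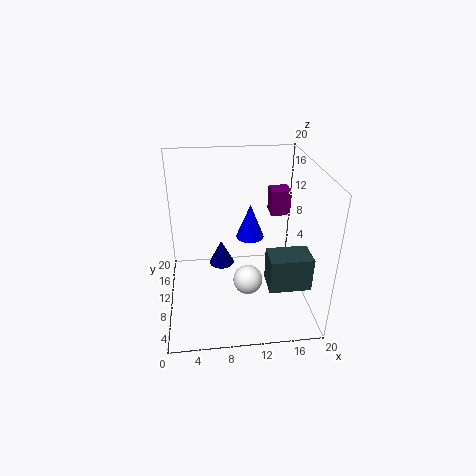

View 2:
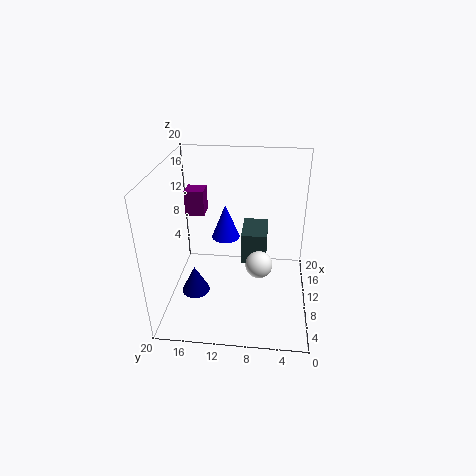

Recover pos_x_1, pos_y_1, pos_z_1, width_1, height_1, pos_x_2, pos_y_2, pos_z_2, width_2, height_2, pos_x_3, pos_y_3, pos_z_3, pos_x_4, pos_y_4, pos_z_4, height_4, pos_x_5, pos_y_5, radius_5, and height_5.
pos_x_1 = 14; pos_y_1 = 6; pos_z_1 = 3; width_1 = 6; height_1 = 5; pos_x_2 = 16; pos_y_2 = 16; pos_z_2 = 10; width_2 = 3; height_2 = 4; pos_x_3 = 11; pos_y_3 = 7; pos_z_3 = 5; pos_x_4 = 12; pos_y_4 = 12; pos_z_4 = 9; height_4 = 5; pos_x_5 = 8; pos_y_5 = 16; radius_5 = 2; height_5 = 4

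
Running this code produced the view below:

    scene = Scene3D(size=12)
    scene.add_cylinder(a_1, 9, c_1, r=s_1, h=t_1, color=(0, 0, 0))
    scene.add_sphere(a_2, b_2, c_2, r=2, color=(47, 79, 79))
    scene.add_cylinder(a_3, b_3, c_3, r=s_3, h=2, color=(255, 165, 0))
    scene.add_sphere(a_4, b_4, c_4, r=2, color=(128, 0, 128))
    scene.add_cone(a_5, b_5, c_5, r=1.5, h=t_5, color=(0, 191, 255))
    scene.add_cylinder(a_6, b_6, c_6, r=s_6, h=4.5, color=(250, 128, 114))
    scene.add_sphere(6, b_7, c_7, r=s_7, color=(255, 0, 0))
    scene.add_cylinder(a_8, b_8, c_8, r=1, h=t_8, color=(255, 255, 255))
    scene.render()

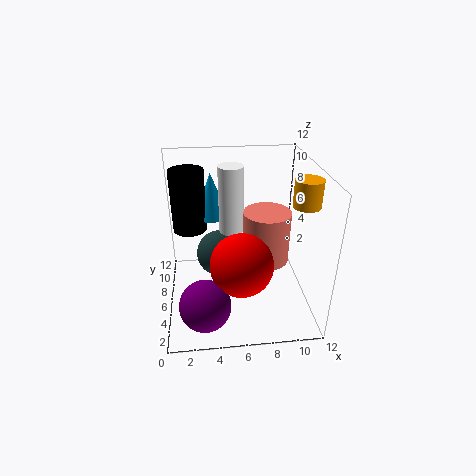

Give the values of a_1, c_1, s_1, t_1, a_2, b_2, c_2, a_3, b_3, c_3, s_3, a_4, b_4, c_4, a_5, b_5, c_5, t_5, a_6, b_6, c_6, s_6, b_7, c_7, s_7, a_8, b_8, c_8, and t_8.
a_1 = 2, c_1 = 5.5, s_1 = 1.5, t_1 = 5.5, a_2 = 4.5, b_2 = 7, c_2 = 4, a_3 = 10.5, b_3 = 3, c_3 = 10, s_3 = 1, a_4 = 3, b_4 = 2, c_4 = 2.5, a_5 = 4, b_5 = 9.5, c_5 = 6.5, t_5 = 4, a_6 = 8.5, b_6 = 6.5, c_6 = 3.5, s_6 = 2, b_7 = 3.5, c_7 = 5, s_7 = 2.5, a_8 = 5.5, b_8 = 6.5, c_8 = 6.5, t_8 = 5.5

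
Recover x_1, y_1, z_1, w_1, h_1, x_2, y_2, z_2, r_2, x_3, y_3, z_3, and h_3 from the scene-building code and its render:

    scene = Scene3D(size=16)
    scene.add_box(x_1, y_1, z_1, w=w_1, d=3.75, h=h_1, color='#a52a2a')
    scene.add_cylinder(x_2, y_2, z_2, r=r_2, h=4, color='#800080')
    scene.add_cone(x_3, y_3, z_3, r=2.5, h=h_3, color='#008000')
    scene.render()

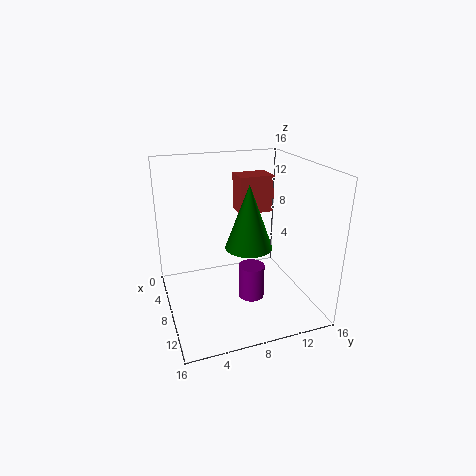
x_1 = 5.5, y_1 = 8.25, z_1 = 10.75, w_1 = 2.75, h_1 = 4, x_2 = 8.5, y_2 = 9.5, z_2 = 0.5, r_2 = 1.5, x_3 = 10, y_3 = 8.5, z_3 = 7.75, h_3 = 6.75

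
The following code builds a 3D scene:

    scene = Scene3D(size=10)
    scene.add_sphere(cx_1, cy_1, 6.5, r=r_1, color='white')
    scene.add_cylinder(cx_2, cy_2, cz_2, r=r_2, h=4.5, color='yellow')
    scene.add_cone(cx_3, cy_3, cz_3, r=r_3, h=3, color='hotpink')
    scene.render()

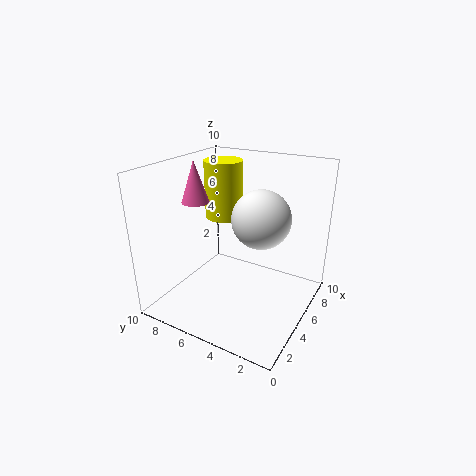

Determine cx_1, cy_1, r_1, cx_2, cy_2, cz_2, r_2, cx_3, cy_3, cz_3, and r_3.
cx_1 = 5.5; cy_1 = 3.5; r_1 = 2; cx_2 = 8; cy_2 = 8; cz_2 = 5; r_2 = 1.5; cx_3 = 5; cy_3 = 8.5; cz_3 = 7; r_3 = 1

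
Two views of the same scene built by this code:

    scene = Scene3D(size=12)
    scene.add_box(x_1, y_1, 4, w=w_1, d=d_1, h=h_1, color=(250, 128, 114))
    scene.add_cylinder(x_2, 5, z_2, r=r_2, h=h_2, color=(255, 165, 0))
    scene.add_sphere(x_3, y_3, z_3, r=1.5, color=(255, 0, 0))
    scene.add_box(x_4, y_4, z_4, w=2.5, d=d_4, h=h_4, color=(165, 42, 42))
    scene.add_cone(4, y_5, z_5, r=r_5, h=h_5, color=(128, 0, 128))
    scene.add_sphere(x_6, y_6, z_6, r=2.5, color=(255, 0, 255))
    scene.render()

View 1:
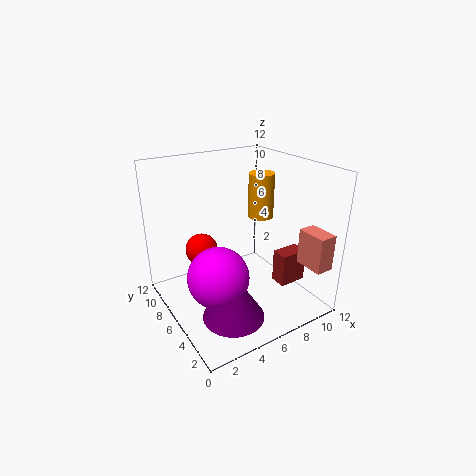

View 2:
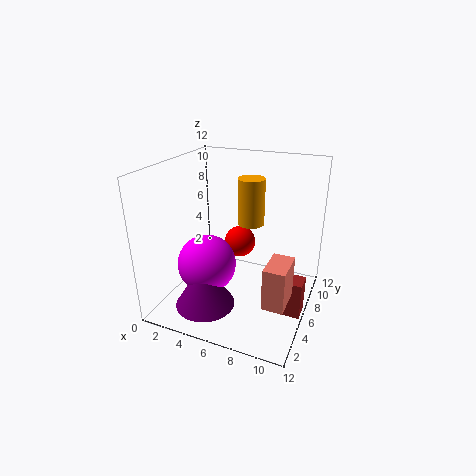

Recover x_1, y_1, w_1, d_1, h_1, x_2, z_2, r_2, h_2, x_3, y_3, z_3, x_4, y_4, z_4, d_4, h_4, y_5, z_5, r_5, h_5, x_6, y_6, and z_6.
x_1 = 10, y_1 = 0.5, w_1 = 1.5, d_1 = 2.5, h_1 = 3, x_2 = 7.5, z_2 = 8, r_2 = 1, h_2 = 3.5, x_3 = 4.5, y_3 = 10, z_3 = 3.5, x_4 = 9.5, y_4 = 4, z_4 = 1, d_4 = 1.5, h_4 = 3, y_5 = 3.5, z_5 = 0.5, r_5 = 2.5, h_5 = 4, x_6 = 3.5, y_6 = 5, z_6 = 3.5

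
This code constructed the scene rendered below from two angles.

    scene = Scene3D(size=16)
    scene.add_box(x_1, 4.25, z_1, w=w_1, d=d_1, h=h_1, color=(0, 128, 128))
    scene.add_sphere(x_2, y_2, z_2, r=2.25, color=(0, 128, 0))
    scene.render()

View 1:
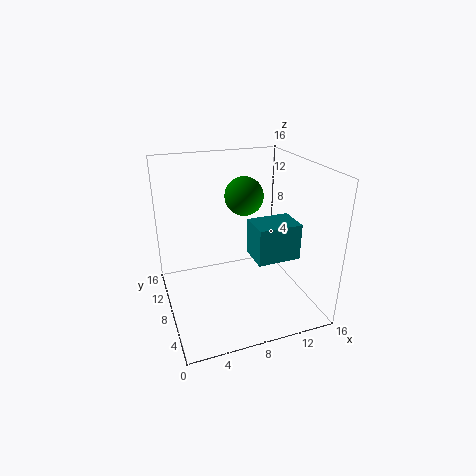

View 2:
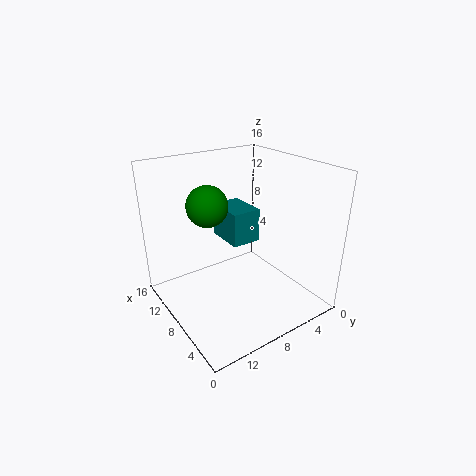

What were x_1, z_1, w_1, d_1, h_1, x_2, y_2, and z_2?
x_1 = 9, z_1 = 6.25, w_1 = 4.75, d_1 = 3.5, h_1 = 4, x_2 = 9.75, y_2 = 10.75, z_2 = 11.75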